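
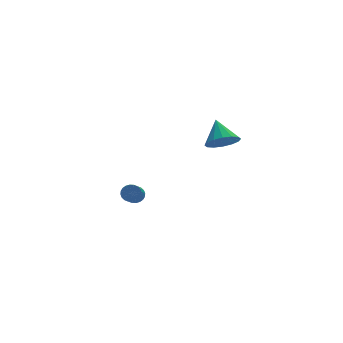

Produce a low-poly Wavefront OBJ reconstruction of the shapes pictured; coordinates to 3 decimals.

v 2.165 -3.543 2.823
v 2.742 -3.982 3.266
v 2.275 -2.497 3.717
v 2.975 -3.754 2.97
v 2.991 -3.469 2.635
v 2.785 -3.204 2.351
v 2.413 -3.03 2.192
v 1.975 -2.993 2.203
v 1.588 -3.103 2.38
v 1.355 -3.331 2.676
v 1.339 -3.616 3.011
v 1.545 -3.881 3.295
v 1.916 -4.056 3.453
v 2.354 -4.093 3.443
v 0.199 2.461 -3.789
v 0.436 2.67 -3.376
v -0.101 1.789 -2.619
v -0.339 1.579 -3.031
v 0.262 2.774 -3.379
v -0.276 1.893 -2.622
v 0.078 2.831 -3.444
v -0.459 1.949 -2.687
v -0.088 2.83 -3.561
v -0.625 1.949 -2.804
v -0.209 2.774 -3.713
v -0.747 1.893 -2.956
v -0.269 2.67 -3.877
v -0.806 1.789 -3.12
v -0.258 2.534 -4.027
v -0.795 1.653 -3.27
v -0.177 2.387 -4.141
v -0.714 1.506 -3.384
v -0.039 2.251 -4.201
v -0.576 1.37 -3.444
v 0.136 2.147 -4.198
v -0.402 1.266 -3.441
v 0.319 2.091 -4.133
v -0.218 1.209 -3.376
v 0.485 2.091 -4.016
v -0.052 1.21 -3.259
v 0.607 2.147 -3.864
v 0.069 1.266 -3.107
v 0.666 2.251 -3.7
v 0.129 1.37 -2.943
v 0.655 2.387 -3.55
v 0.118 1.506 -2.793
v 0.574 2.534 -3.436
v 0.037 1.653 -2.679
f 2 1 4
f 2 4 3
f 4 1 5
f 4 5 3
f 5 1 6
f 5 6 3
f 6 1 7
f 6 7 3
f 7 1 8
f 7 8 3
f 8 1 9
f 8 9 3
f 9 1 10
f 9 10 3
f 10 1 11
f 10 11 3
f 11 1 12
f 11 12 3
f 12 1 13
f 12 13 3
f 13 1 14
f 13 14 3
f 14 1 2
f 14 2 3
f 16 15 19
f 16 19 17
f 17 19 20
f 17 20 18
f 19 15 21
f 19 21 20
f 20 21 22
f 20 22 18
f 21 15 23
f 21 23 22
f 22 23 24
f 22 24 18
f 23 15 25
f 23 25 24
f 24 25 26
f 24 26 18
f 25 15 27
f 25 27 26
f 26 27 28
f 26 28 18
f 27 15 29
f 27 29 28
f 28 29 30
f 28 30 18
f 29 15 31
f 29 31 30
f 30 31 32
f 30 32 18
f 31 15 33
f 31 33 32
f 32 33 34
f 32 34 18
f 33 15 35
f 33 35 34
f 34 35 36
f 34 36 18
f 35 15 37
f 35 37 36
f 36 37 38
f 36 38 18
f 37 15 39
f 37 39 38
f 38 39 40
f 38 40 18
f 39 15 41
f 39 41 40
f 40 41 42
f 40 42 18
f 41 15 43
f 41 43 42
f 42 43 44
f 42 44 18
f 43 15 45
f 43 45 44
f 44 45 46
f 44 46 18
f 45 15 47
f 45 47 46
f 46 47 48
f 46 48 18
f 47 15 16
f 47 16 48
f 48 16 17
f 48 17 18



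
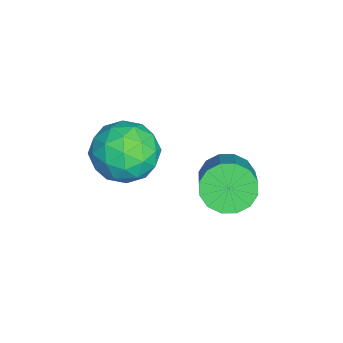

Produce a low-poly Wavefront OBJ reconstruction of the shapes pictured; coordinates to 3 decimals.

v 3.13 -0.859 -0.373
v 3.593 -1.328 0.391
v 1.727 -1.592 0.029
v 2.19 -2.061 0.793
v 2.042 -1.063 0.828
v 2.909 -0.61 0.58
v 2.411 -2.31 -0.16
v 3.278 -1.857 -0.408
v 3.149 -2.225 0.523
v 2.921 -1.454 1.134
v 2.399 -1.466 -0.714
v 2.171 -0.695 -0.103
v 3.485 -1.029 -0.026
v 1.835 -1.891 0.446
v 1.748 -1.304 0.467
v 2.021 -1.58 0.916
v 3.083 -0.607 0.085
v 3.355 -0.883 0.534
v 2.443 -0.727 0.791
v 1.965 -2.037 -0.114
v 2.237 -2.313 0.335
v 3.299 -1.34 -0.496
v 3.572 -1.616 -0.047
v 2.877 -2.193 -0.371
v 3.496 -1.832 0.501
v 2.671 -2.263 0.737
v 2.801 -2.409 0.176
v 3.31 -2.143 0.031
v 3.362 -1.379 0.86
v 2.537 -1.81 1.096
v 2.45 -1.223 1.116
v 2.96 -0.957 0.97
v 3.101 -1.906 0.937
v 2.783 -1.11 -0.676
v 1.958 -1.541 -0.44
v 2.36 -1.963 -0.55
v 2.87 -1.697 -0.696
v 2.649 -0.657 -0.317
v 1.824 -1.088 -0.081
v 2.01 -0.777 0.389
v 2.519 -0.511 0.244
v 2.219 -1.014 -0.517
v 0.968 1.112 -2.444
v 1.453 0.966 -3.063
v 3.017 1.122 -1.875
v 2.532 1.268 -1.256
v 1.408 1.377 -3.058
v 2.971 1.533 -1.869
v 1.245 1.718 -2.887
v 2.808 1.874 -1.699
v 1.007 1.896 -2.599
v 2.571 2.052 -1.41
v 0.76 1.864 -2.268
v 2.323 2.02 -1.08
v 0.568 1.631 -1.985
v 2.131 1.787 -0.797
v 0.483 1.258 -1.825
v 2.047 1.414 -0.637
v 0.529 0.847 -1.831
v 2.092 1.003 -0.642
v 0.692 0.506 -2.001
v 2.255 0.662 -0.813
v 0.929 0.328 -2.29
v 2.493 0.484 -1.101
v 1.177 0.36 -2.62
v 2.74 0.516 -1.432
v 1.369 0.593 -2.903
v 2.932 0.749 -1.715
f 1 38 17
f 38 12 41
f 17 41 6
f 38 41 17
f 1 17 13
f 17 6 18
f 13 18 2
f 17 18 13
f 1 13 22
f 13 2 23
f 22 23 8
f 13 23 22
f 1 22 34
f 22 8 37
f 34 37 11
f 22 37 34
f 1 34 38
f 34 11 42
f 38 42 12
f 34 42 38
f 2 18 29
f 18 6 32
f 29 32 10
f 18 32 29
f 6 41 19
f 41 12 40
f 19 40 5
f 41 40 19
f 12 42 39
f 42 11 35
f 39 35 3
f 42 35 39
f 11 37 36
f 37 8 24
f 36 24 7
f 37 24 36
f 8 23 28
f 23 2 25
f 28 25 9
f 23 25 28
f 4 30 16
f 30 10 31
f 16 31 5
f 30 31 16
f 4 16 14
f 16 5 15
f 14 15 3
f 16 15 14
f 4 14 21
f 14 3 20
f 21 20 7
f 14 20 21
f 4 21 26
f 21 7 27
f 26 27 9
f 21 27 26
f 4 26 30
f 26 9 33
f 30 33 10
f 26 33 30
f 5 31 19
f 31 10 32
f 19 32 6
f 31 32 19
f 3 15 39
f 15 5 40
f 39 40 12
f 15 40 39
f 7 20 36
f 20 3 35
f 36 35 11
f 20 35 36
f 9 27 28
f 27 7 24
f 28 24 8
f 27 24 28
f 10 33 29
f 33 9 25
f 29 25 2
f 33 25 29
f 44 43 47
f 44 47 45
f 45 47 48
f 45 48 46
f 47 43 49
f 47 49 48
f 48 49 50
f 48 50 46
f 49 43 51
f 49 51 50
f 50 51 52
f 50 52 46
f 51 43 53
f 51 53 52
f 52 53 54
f 52 54 46
f 53 43 55
f 53 55 54
f 54 55 56
f 54 56 46
f 55 43 57
f 55 57 56
f 56 57 58
f 56 58 46
f 57 43 59
f 57 59 58
f 58 59 60
f 58 60 46
f 59 43 61
f 59 61 60
f 60 61 62
f 60 62 46
f 61 43 63
f 61 63 62
f 62 63 64
f 62 64 46
f 63 43 65
f 63 65 64
f 64 65 66
f 64 66 46
f 65 43 67
f 65 67 66
f 66 67 68
f 66 68 46
f 67 43 44
f 67 44 68
f 68 44 45
f 68 45 46



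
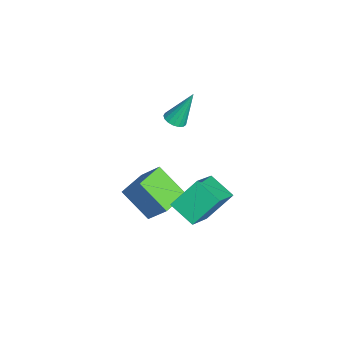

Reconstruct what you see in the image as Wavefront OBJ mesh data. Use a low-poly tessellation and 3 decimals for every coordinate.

v 0.819 -1.926 -2.584
v 0.005 -3.049 -1.406
v -0.351 -1.053 -2.56
v -1.166 -2.177 -1.383
v 1.426 -1.143 -1.417
v 0.611 -2.267 -0.24
v 0.255 -0.271 -1.394
v -0.559 -1.394 -0.216
v 2.09 -1.011 -0.289
v 1.714 0.133 0.953
v 0.671 -0.336 -1.34
v 0.295 0.808 -0.098
v 2.945 -0.108 -0.862
v 2.569 1.036 0.38
v 1.526 0.567 -1.913
v 1.15 1.711 -0.671
v -3.769 -0.612 0.128
v -3.215 -0.712 0.216
v -3.891 0.212 1.812
v -3.219 -0.467 0.096
v -3.349 -0.255 -0.017
v -3.576 -0.126 -0.097
v -3.846 -0.107 -0.125
v -4.099 -0.205 -0.096
v -4.277 -0.396 -0.015
v -4.338 -0.636 0.098
v -4.269 -0.871 0.218
v -4.085 -1.047 0.317
v -3.829 -1.123 0.373
v -3.559 -1.082 0.373
v -3.338 -0.934 0.316
f 2 4 1
f 5 2 1
f 1 4 3
f 3 5 1
f 2 8 4
f 6 2 5
f 6 8 2
f 4 8 3
f 7 5 3
f 3 8 7
f 7 6 5
f 8 6 7
f 10 12 9
f 13 10 9
f 9 12 11
f 11 13 9
f 10 16 12
f 14 10 13
f 14 16 10
f 12 16 11
f 15 13 11
f 11 16 15
f 15 14 13
f 16 14 15
f 18 17 20
f 18 20 19
f 20 17 21
f 20 21 19
f 21 17 22
f 21 22 19
f 22 17 23
f 22 23 19
f 23 17 24
f 23 24 19
f 24 17 25
f 24 25 19
f 25 17 26
f 25 26 19
f 26 17 27
f 26 27 19
f 27 17 28
f 27 28 19
f 28 17 29
f 28 29 19
f 29 17 30
f 29 30 19
f 30 17 31
f 30 31 19
f 31 17 18
f 31 18 19



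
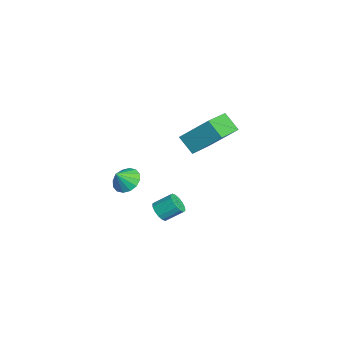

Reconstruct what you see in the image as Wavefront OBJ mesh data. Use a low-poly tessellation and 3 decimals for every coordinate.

v -0.764 1.649 -3.93
v -0.28 1.853 -4.295
v -0.172 2.776 -3.635
v -0.656 2.571 -3.27
v -0.552 1.983 -4.433
v -0.444 2.906 -3.772
v -0.88 2.024 -4.435
v -0.773 2.947 -3.775
v -1.178 1.963 -4.303
v -1.07 2.886 -3.642
v -1.365 1.819 -4.07
v -1.257 2.742 -3.41
v -1.39 1.629 -3.8
v -1.283 2.552 -3.14
v -1.248 1.444 -3.565
v -1.14 2.367 -2.905
v -0.976 1.314 -3.428
v -0.868 2.237 -2.767
v -0.647 1.273 -3.425
v -0.54 2.196 -2.765
v -0.35 1.334 -3.558
v -0.242 2.257 -2.897
v -0.163 1.478 -3.79
v -0.055 2.401 -3.13
v -0.137 1.668 -4.06
v -0.03 2.591 -3.4
v -0.262 4.078 1.187
v -0.979 3.546 1.973
v 0.285 5.411 2.59
v -0.433 4.878 3.375
v 1.133 2.962 1.705
v 0.415 2.429 2.49
v 1.679 4.294 3.107
v 0.962 3.762 3.893
v -1.586 0.09 -1.906
v -1.137 0.716 -1.624
v -1.274 -0.49 -1.114
v -1.517 0.762 -1.44
v -1.915 0.628 -1.382
v -2.225 0.35 -1.463
v -2.364 0.003 -1.664
v -2.295 -0.321 -1.929
v -2.035 -0.535 -2.188
v -1.655 -0.581 -2.371
v -1.256 -0.448 -2.43
v -0.946 -0.17 -2.348
v -0.807 0.178 -2.148
v -0.877 0.502 -1.883
f 2 1 5
f 2 5 3
f 3 5 6
f 3 6 4
f 5 1 7
f 5 7 6
f 6 7 8
f 6 8 4
f 7 1 9
f 7 9 8
f 8 9 10
f 8 10 4
f 9 1 11
f 9 11 10
f 10 11 12
f 10 12 4
f 11 1 13
f 11 13 12
f 12 13 14
f 12 14 4
f 13 1 15
f 13 15 14
f 14 15 16
f 14 16 4
f 15 1 17
f 15 17 16
f 16 17 18
f 16 18 4
f 17 1 19
f 17 19 18
f 18 19 20
f 18 20 4
f 19 1 21
f 19 21 20
f 20 21 22
f 20 22 4
f 21 1 23
f 21 23 22
f 22 23 24
f 22 24 4
f 23 1 25
f 23 25 24
f 24 25 26
f 24 26 4
f 25 1 2
f 25 2 26
f 26 2 3
f 26 3 4
f 28 30 27
f 31 28 27
f 27 30 29
f 29 31 27
f 28 34 30
f 32 28 31
f 32 34 28
f 30 34 29
f 33 31 29
f 29 34 33
f 33 32 31
f 34 32 33
f 36 35 38
f 36 38 37
f 38 35 39
f 38 39 37
f 39 35 40
f 39 40 37
f 40 35 41
f 40 41 37
f 41 35 42
f 41 42 37
f 42 35 43
f 42 43 37
f 43 35 44
f 43 44 37
f 44 35 45
f 44 45 37
f 45 35 46
f 45 46 37
f 46 35 47
f 46 47 37
f 47 35 48
f 47 48 37
f 48 35 36
f 48 36 37



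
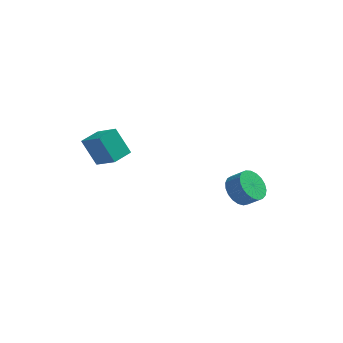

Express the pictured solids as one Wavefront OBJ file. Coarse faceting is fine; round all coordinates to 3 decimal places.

v 1.972 3.007 -2.772
v 2.635 3.092 -3.543
v 3.43 2.919 -2.879
v 2.768 2.833 -2.108
v 2.607 3.493 -3.405
v 3.402 3.32 -2.742
v 2.47 3.809 -3.158
v 3.265 3.636 -2.495
v 2.246 3.986 -2.844
v 3.041 3.813 -2.181
v 1.976 3.994 -2.518
v 2.771 3.821 -1.854
v 1.704 3.832 -2.235
v 2.499 3.659 -1.572
v 1.48 3.526 -2.046
v 2.275 3.353 -1.382
v 1.34 3.131 -1.981
v 2.135 2.958 -1.318
v 1.31 2.714 -2.054
v 2.105 2.541 -1.39
v 1.394 2.348 -2.25
v 2.189 2.175 -1.587
v 1.578 2.096 -2.537
v 2.373 1.922 -1.874
v 1.831 2.001 -2.865
v 2.626 1.828 -2.201
v 2.108 2.08 -3.176
v 2.903 1.907 -2.512
v 2.361 2.319 -3.417
v 3.157 2.146 -2.754
v 2.548 2.677 -3.547
v 3.343 2.504 -2.883
v -5.153 -2.027 3.224
v -4.035 -2.738 4.009
v -4.579 -0.982 3.354
v -3.461 -1.693 4.138
v -4.319 -2.307 1.782
v -3.201 -3.018 2.566
v -3.745 -1.262 1.911
v -2.627 -1.973 2.696
f 2 1 5
f 2 5 3
f 3 5 6
f 3 6 4
f 5 1 7
f 5 7 6
f 6 7 8
f 6 8 4
f 7 1 9
f 7 9 8
f 8 9 10
f 8 10 4
f 9 1 11
f 9 11 10
f 10 11 12
f 10 12 4
f 11 1 13
f 11 13 12
f 12 13 14
f 12 14 4
f 13 1 15
f 13 15 14
f 14 15 16
f 14 16 4
f 15 1 17
f 15 17 16
f 16 17 18
f 16 18 4
f 17 1 19
f 17 19 18
f 18 19 20
f 18 20 4
f 19 1 21
f 19 21 20
f 20 21 22
f 20 22 4
f 21 1 23
f 21 23 22
f 22 23 24
f 22 24 4
f 23 1 25
f 23 25 24
f 24 25 26
f 24 26 4
f 25 1 27
f 25 27 26
f 26 27 28
f 26 28 4
f 27 1 29
f 27 29 28
f 28 29 30
f 28 30 4
f 29 1 31
f 29 31 30
f 30 31 32
f 30 32 4
f 31 1 2
f 31 2 32
f 32 2 3
f 32 3 4
f 34 36 33
f 37 34 33
f 33 36 35
f 35 37 33
f 34 40 36
f 38 34 37
f 38 40 34
f 36 40 35
f 39 37 35
f 35 40 39
f 39 38 37
f 40 38 39



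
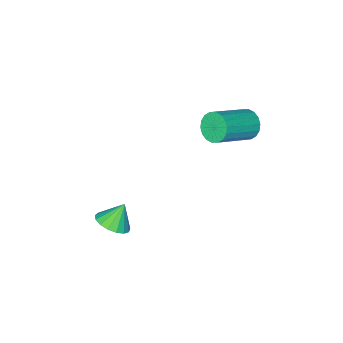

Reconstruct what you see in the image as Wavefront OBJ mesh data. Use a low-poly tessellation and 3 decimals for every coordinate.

v -4.607 -1.942 3.55
v -4.333 -2.296 2.998
v -2.64 -2.391 3.899
v -2.913 -2.038 4.45
v -4.276 -1.994 2.923
v -2.583 -2.089 3.824
v -4.285 -1.682 2.973
v -2.592 -1.777 3.873
v -4.357 -1.422 3.136
v -2.664 -1.517 4.037
v -4.479 -1.264 3.382
v -2.786 -1.36 4.282
v -4.626 -1.241 3.661
v -2.933 -1.337 4.561
v -4.769 -1.357 3.918
v -3.076 -1.453 4.818
v -4.88 -1.589 4.101
v -3.187 -1.684 5.002
v -4.937 -1.891 4.176
v -3.244 -1.986 5.077
v -4.928 -2.203 4.127
v -3.235 -2.298 5.027
v -4.856 -2.463 3.963
v -3.163 -2.558 4.864
v -4.734 -2.62 3.718
v -3.041 -2.716 4.618
v -4.587 -2.643 3.439
v -2.894 -2.739 4.339
v -4.444 -2.527 3.182
v -2.751 -2.623 4.082
v 1.019 -3.575 -0.495
v 1.605 -3.895 -0.092
v 0.421 -3.525 0.415
v 1.671 -3.528 -0.069
v 1.587 -3.172 -0.144
v 1.373 -2.908 -0.299
v 1.078 -2.797 -0.499
v 0.769 -2.865 -0.698
v 0.518 -3.095 -0.851
v 0.381 -3.435 -0.922
v 0.391 -3.807 -0.895
v 0.544 -4.126 -0.777
v 0.806 -4.319 -0.594
v 1.117 -4.341 -0.388
v 1.406 -4.188 -0.207
f 2 1 5
f 2 5 3
f 3 5 6
f 3 6 4
f 5 1 7
f 5 7 6
f 6 7 8
f 6 8 4
f 7 1 9
f 7 9 8
f 8 9 10
f 8 10 4
f 9 1 11
f 9 11 10
f 10 11 12
f 10 12 4
f 11 1 13
f 11 13 12
f 12 13 14
f 12 14 4
f 13 1 15
f 13 15 14
f 14 15 16
f 14 16 4
f 15 1 17
f 15 17 16
f 16 17 18
f 16 18 4
f 17 1 19
f 17 19 18
f 18 19 20
f 18 20 4
f 19 1 21
f 19 21 20
f 20 21 22
f 20 22 4
f 21 1 23
f 21 23 22
f 22 23 24
f 22 24 4
f 23 1 25
f 23 25 24
f 24 25 26
f 24 26 4
f 25 1 27
f 25 27 26
f 26 27 28
f 26 28 4
f 27 1 29
f 27 29 28
f 28 29 30
f 28 30 4
f 29 1 2
f 29 2 30
f 30 2 3
f 30 3 4
f 32 31 34
f 32 34 33
f 34 31 35
f 34 35 33
f 35 31 36
f 35 36 33
f 36 31 37
f 36 37 33
f 37 31 38
f 37 38 33
f 38 31 39
f 38 39 33
f 39 31 40
f 39 40 33
f 40 31 41
f 40 41 33
f 41 31 42
f 41 42 33
f 42 31 43
f 42 43 33
f 43 31 44
f 43 44 33
f 44 31 45
f 44 45 33
f 45 31 32
f 45 32 33



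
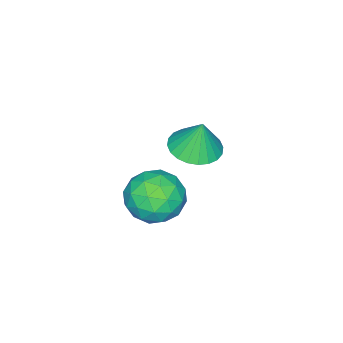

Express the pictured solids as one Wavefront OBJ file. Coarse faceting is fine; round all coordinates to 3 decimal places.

v 0.013 -3.209 -0.373
v 1.061 -3.278 -0.353
v 0.007 -2.891 1.093
v 1.009 -2.881 -0.439
v 0.805 -2.534 -0.516
v 0.481 -2.29 -0.57
v 0.085 -2.185 -0.595
v -0.321 -2.237 -0.586
v -0.676 -2.436 -0.544
v -0.927 -2.753 -0.476
v -1.034 -3.14 -0.393
v -0.982 -3.537 -0.306
v -0.778 -3.884 -0.23
v -0.454 -4.128 -0.176
v -0.058 -4.233 -0.151
v 0.348 -4.181 -0.16
v 0.703 -3.982 -0.202
v 0.954 -3.665 -0.27
v 3.48 -1.534 -0.613
v 4.559 -2.023 -0.692
v 3.141 -2.537 0.992
v 4.22 -3.026 0.913
v 4.109 -1.872 1.171
v 4.319 -1.252 0.18
v 3.381 -3.308 0.12
v 3.591 -2.688 -0.871
v 4.499 -3.12 -0.238
v 4.948 -2.233 0.411
v 2.752 -2.327 -0.111
v 3.201 -1.44 0.538
v 4.049 -1.69 -0.793
v 3.651 -2.87 1.093
v 3.586 -2.191 1.245
v 4.22 -2.479 1.199
v 3.908 -1.237 -0.281
v 4.542 -1.525 -0.327
v 4.278 -1.436 0.768
v 3.158 -3.035 0.627
v 3.792 -3.323 0.581
v 3.48 -2.081 -0.899
v 4.114 -2.369 -0.945
v 3.422 -3.124 -0.468
v 4.648 -2.623 -0.573
v 4.449 -3.213 0.37
v 3.956 -3.378 -0.096
v 4.079 -3.014 -0.679
v 4.912 -2.101 -0.191
v 4.713 -2.691 0.752
v 4.648 -2.012 0.904
v 4.771 -1.648 0.321
v 4.877 -2.746 0.075
v 2.987 -1.869 -0.452
v 2.788 -2.459 0.491
v 2.929 -2.912 -0.021
v 3.052 -2.548 -0.604
v 3.251 -1.347 -0.07
v 3.052 -1.937 0.873
v 3.621 -1.546 0.979
v 3.744 -1.182 0.396
v 2.823 -1.814 0.225
f 2 1 4
f 2 4 3
f 4 1 5
f 4 5 3
f 5 1 6
f 5 6 3
f 6 1 7
f 6 7 3
f 7 1 8
f 7 8 3
f 8 1 9
f 8 9 3
f 9 1 10
f 9 10 3
f 10 1 11
f 10 11 3
f 11 1 12
f 11 12 3
f 12 1 13
f 12 13 3
f 13 1 14
f 13 14 3
f 14 1 15
f 14 15 3
f 15 1 16
f 15 16 3
f 16 1 17
f 16 17 3
f 17 1 18
f 17 18 3
f 18 1 2
f 18 2 3
f 19 56 35
f 56 30 59
f 35 59 24
f 56 59 35
f 19 35 31
f 35 24 36
f 31 36 20
f 35 36 31
f 19 31 40
f 31 20 41
f 40 41 26
f 31 41 40
f 19 40 52
f 40 26 55
f 52 55 29
f 40 55 52
f 19 52 56
f 52 29 60
f 56 60 30
f 52 60 56
f 20 36 47
f 36 24 50
f 47 50 28
f 36 50 47
f 24 59 37
f 59 30 58
f 37 58 23
f 59 58 37
f 30 60 57
f 60 29 53
f 57 53 21
f 60 53 57
f 29 55 54
f 55 26 42
f 54 42 25
f 55 42 54
f 26 41 46
f 41 20 43
f 46 43 27
f 41 43 46
f 22 48 34
f 48 28 49
f 34 49 23
f 48 49 34
f 22 34 32
f 34 23 33
f 32 33 21
f 34 33 32
f 22 32 39
f 32 21 38
f 39 38 25
f 32 38 39
f 22 39 44
f 39 25 45
f 44 45 27
f 39 45 44
f 22 44 48
f 44 27 51
f 48 51 28
f 44 51 48
f 23 49 37
f 49 28 50
f 37 50 24
f 49 50 37
f 21 33 57
f 33 23 58
f 57 58 30
f 33 58 57
f 25 38 54
f 38 21 53
f 54 53 29
f 38 53 54
f 27 45 46
f 45 25 42
f 46 42 26
f 45 42 46
f 28 51 47
f 51 27 43
f 47 43 20
f 51 43 47



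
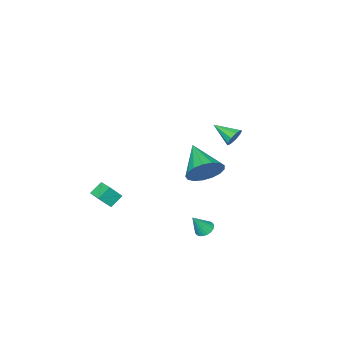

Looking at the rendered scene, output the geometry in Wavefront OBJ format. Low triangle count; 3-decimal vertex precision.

v -1.002 -4.002 -3.063
v -0.393 -4.288 -2.244
v -0.766 -3.063 -2.91
v -0.157 -3.349 -2.091
v -0.283 -4.091 -3.629
v 0.326 -4.377 -2.81
v -0.047 -3.152 -3.476
v 0.562 -3.438 -2.657
v -3.188 0.679 -0.362
v -2.701 0.975 0.556
v -3.932 -1.019 0.582
v -3.167 1.196 0.586
v -3.638 1.299 0.399
v -4.006 1.26 0.038
v -4.186 1.087 -0.415
v -4.137 0.821 -0.856
v -3.871 0.522 -1.183
v -3.449 0.259 -1.322
v -2.966 0.093 -1.241
v -2.534 0.06 -0.959
v -2.252 0.169 -0.54
v -2.184 0.395 -0.08
v -2.346 0.686 0.315
v -2.591 3.31 3.677
v -2.433 3.569 4.183
v -2.309 2.11 4.203
v -2.826 3.48 4.191
v -3.11 3.311 3.958
v -3.15 3.142 3.594
v -2.929 3.052 3.268
v -2.549 3.082 3.135
v -2.189 3.219 3.254
v -2.017 3.399 3.572
v -2.113 3.537 3.939
v -0.132 3.705 -1.749
v 0.228 3.417 -2.031
v 0.512 3.495 -0.711
v 0.314 3.624 -2.042
v 0.323 3.845 -2.003
v 0.253 4.042 -1.92
v 0.117 4.18 -1.808
v -0.063 4.236 -1.685
v -0.254 4.2 -1.574
v -0.425 4.079 -1.493
v -0.544 3.892 -1.456
v -0.593 3.674 -1.47
v -0.562 3.46 -1.532
v -0.456 3.289 -1.632
v -0.295 3.19 -1.752
v -0.105 3.179 -1.872
v 0.08 3.26 -1.97
f 2 4 1
f 5 2 1
f 1 4 3
f 3 5 1
f 2 8 4
f 6 2 5
f 6 8 2
f 4 8 3
f 7 5 3
f 3 8 7
f 7 6 5
f 8 6 7
f 10 9 12
f 10 12 11
f 12 9 13
f 12 13 11
f 13 9 14
f 13 14 11
f 14 9 15
f 14 15 11
f 15 9 16
f 15 16 11
f 16 9 17
f 16 17 11
f 17 9 18
f 17 18 11
f 18 9 19
f 18 19 11
f 19 9 20
f 19 20 11
f 20 9 21
f 20 21 11
f 21 9 22
f 21 22 11
f 22 9 23
f 22 23 11
f 23 9 10
f 23 10 11
f 25 24 27
f 25 27 26
f 27 24 28
f 27 28 26
f 28 24 29
f 28 29 26
f 29 24 30
f 29 30 26
f 30 24 31
f 30 31 26
f 31 24 32
f 31 32 26
f 32 24 33
f 32 33 26
f 33 24 34
f 33 34 26
f 34 24 25
f 34 25 26
f 36 35 38
f 36 38 37
f 38 35 39
f 38 39 37
f 39 35 40
f 39 40 37
f 40 35 41
f 40 41 37
f 41 35 42
f 41 42 37
f 42 35 43
f 42 43 37
f 43 35 44
f 43 44 37
f 44 35 45
f 44 45 37
f 45 35 46
f 45 46 37
f 46 35 47
f 46 47 37
f 47 35 48
f 47 48 37
f 48 35 49
f 48 49 37
f 49 35 50
f 49 50 37
f 50 35 51
f 50 51 37
f 51 35 36
f 51 36 37



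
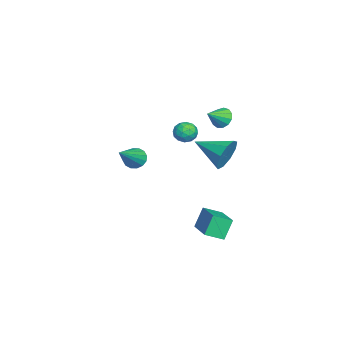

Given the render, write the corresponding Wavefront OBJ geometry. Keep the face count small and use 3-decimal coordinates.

v 2.668 2.698 -4.203
v 2.194 3.057 -3.103
v 2.422 3.633 -4.614
v 1.948 3.992 -3.515
v 4.512 3.428 -3.645
v 4.038 3.787 -2.546
v 4.266 4.363 -4.057
v 3.792 4.722 -2.957
v 1.701 4.169 0.474
v 2.222 4.232 1.325
v 1.099 2.491 0.966
v 1.593 4.485 1.417
v 1.014 4.59 1.067
v 0.757 4.498 0.44
v 0.941 4.252 -0.171
v 1.481 3.968 -0.481
v 2.123 3.778 -0.344
v 2.568 3.771 0.176
v 2.607 3.95 0.835
v 1.795 3.908 3.076
v 2.082 3.719 2.525
v 2.505 3.272 3.664
v 2.259 4.02 2.636
v 2.289 4.285 2.886
v 2.162 4.43 3.198
v 1.918 4.41 3.47
v 1.636 4.23 3.618
v 1.403 3.948 3.594
v 1.295 3.653 3.405
v 1.346 3.439 3.112
v 1.539 3.374 2.808
v 1.813 3.479 2.589
v -0.342 -0.755 -1.209
v 0.033 -0.291 -1.514
v 1.322 -1.285 0.029
v -0.113 -0.126 -1.246
v -0.321 -0.13 -0.968
v -0.534 -0.301 -0.755
v -0.696 -0.593 -0.663
v -0.763 -0.929 -0.717
v -0.717 -1.219 -0.903
v -0.57 -1.383 -1.171
v -0.363 -1.38 -1.449
v -0.149 -1.209 -1.662
v 0.012 -0.916 -1.754
v 0.079 -0.58 -1.7
v 2.597 2.515 1.771
v 2.954 2.13 2.175
v 1.706 2.25 2.305
v 2.063 1.865 2.709
v 2.129 2.524 2.735
v 2.679 2.688 2.405
v 1.981 1.692 2.075
v 2.531 1.856 1.745
v 2.573 1.622 2.364
v 2.665 2.136 2.771
v 1.995 2.244 1.709
v 2.087 2.758 2.116
v 2.853 2.346 1.926
v 1.807 2.034 2.554
v 1.845 2.421 2.569
v 2.055 2.196 2.807
v 2.692 2.673 2.061
v 2.902 2.448 2.299
v 2.417 2.679 2.628
v 1.758 1.932 2.181
v 1.968 1.707 2.419
v 2.605 2.184 1.673
v 2.815 1.959 1.911
v 2.243 1.701 1.852
v 2.84 1.821 2.274
v 2.316 1.665 2.589
v 2.268 1.564 2.216
v 2.591 1.66 2.022
v 2.893 2.123 2.514
v 2.37 1.968 2.828
v 2.408 2.355 2.843
v 2.732 2.451 2.649
v 2.67 1.825 2.625
v 2.29 2.412 1.652
v 1.767 2.257 1.966
v 1.928 1.929 1.831
v 2.252 2.025 1.637
v 2.344 2.715 1.891
v 1.82 2.559 2.206
v 2.069 2.72 2.458
v 2.392 2.816 2.264
v 1.99 2.555 1.855
f 2 4 1
f 5 2 1
f 1 4 3
f 3 5 1
f 2 8 4
f 6 2 5
f 6 8 2
f 4 8 3
f 7 5 3
f 3 8 7
f 7 6 5
f 8 6 7
f 10 9 12
f 10 12 11
f 12 9 13
f 12 13 11
f 13 9 14
f 13 14 11
f 14 9 15
f 14 15 11
f 15 9 16
f 15 16 11
f 16 9 17
f 16 17 11
f 17 9 18
f 17 18 11
f 18 9 19
f 18 19 11
f 19 9 10
f 19 10 11
f 21 20 23
f 21 23 22
f 23 20 24
f 23 24 22
f 24 20 25
f 24 25 22
f 25 20 26
f 25 26 22
f 26 20 27
f 26 27 22
f 27 20 28
f 27 28 22
f 28 20 29
f 28 29 22
f 29 20 30
f 29 30 22
f 30 20 31
f 30 31 22
f 31 20 32
f 31 32 22
f 32 20 21
f 32 21 22
f 34 33 36
f 34 36 35
f 36 33 37
f 36 37 35
f 37 33 38
f 37 38 35
f 38 33 39
f 38 39 35
f 39 33 40
f 39 40 35
f 40 33 41
f 40 41 35
f 41 33 42
f 41 42 35
f 42 33 43
f 42 43 35
f 43 33 44
f 43 44 35
f 44 33 45
f 44 45 35
f 45 33 46
f 45 46 35
f 46 33 34
f 46 34 35
f 47 84 63
f 84 58 87
f 63 87 52
f 84 87 63
f 47 63 59
f 63 52 64
f 59 64 48
f 63 64 59
f 47 59 68
f 59 48 69
f 68 69 54
f 59 69 68
f 47 68 80
f 68 54 83
f 80 83 57
f 68 83 80
f 47 80 84
f 80 57 88
f 84 88 58
f 80 88 84
f 48 64 75
f 64 52 78
f 75 78 56
f 64 78 75
f 52 87 65
f 87 58 86
f 65 86 51
f 87 86 65
f 58 88 85
f 88 57 81
f 85 81 49
f 88 81 85
f 57 83 82
f 83 54 70
f 82 70 53
f 83 70 82
f 54 69 74
f 69 48 71
f 74 71 55
f 69 71 74
f 50 76 62
f 76 56 77
f 62 77 51
f 76 77 62
f 50 62 60
f 62 51 61
f 60 61 49
f 62 61 60
f 50 60 67
f 60 49 66
f 67 66 53
f 60 66 67
f 50 67 72
f 67 53 73
f 72 73 55
f 67 73 72
f 50 72 76
f 72 55 79
f 76 79 56
f 72 79 76
f 51 77 65
f 77 56 78
f 65 78 52
f 77 78 65
f 49 61 85
f 61 51 86
f 85 86 58
f 61 86 85
f 53 66 82
f 66 49 81
f 82 81 57
f 66 81 82
f 55 73 74
f 73 53 70
f 74 70 54
f 73 70 74
f 56 79 75
f 79 55 71
f 75 71 48
f 79 71 75



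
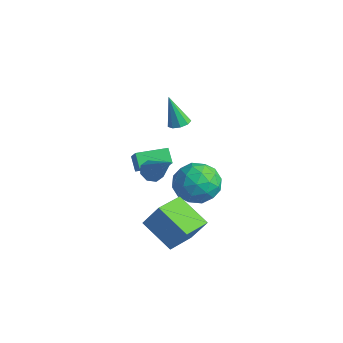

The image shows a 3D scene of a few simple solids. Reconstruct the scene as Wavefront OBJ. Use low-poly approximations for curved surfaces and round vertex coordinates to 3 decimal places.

v -2.361 2.484 0.08
v -1.782 2.593 0.273
v -2.899 2.216 1.84
v -2.002 2.956 0.262
v -2.389 3.098 0.165
v -2.764 2.953 0.029
v -2.95 2.589 -0.084
v -2.861 2.176 -0.12
v -2.538 1.907 -0.062
v -2.132 1.909 0.062
v -1.834 2.179 0.194
v -2.521 -0.112 -2.57
v -3.179 0.102 -1.919
v -2 1.516 -2.58
v -2.658 1.731 -1.93
v -1.822 -0.331 -1.79
v -2.48 -0.116 -1.14
v -1.301 1.298 -1.801
v -1.959 1.512 -1.15
v 1.884 -2.182 1.162
v 2.245 -1.793 0.805
v 3.336 -2.138 2.678
v 1.935 -1.548 1.094
v 1.595 -1.674 1.423
v 1.425 -2.099 1.599
v 1.523 -2.572 1.519
v 1.833 -2.817 1.229
v 2.173 -2.69 0.9
v 2.344 -2.266 0.724
v 4.189 -2.806 -2.721
v 2.504 -3.189 -1.733
v 3.672 -1.219 -2.987
v 1.987 -1.602 -2
v 4.873 -2.358 -1.38
v 3.188 -2.741 -0.393
v 4.356 -0.771 -1.647
v 2.671 -1.154 -0.659
v 1.914 1.194 -0.979
v 3.136 0.904 -0.855
v 1.404 -0.624 -0.205
v 2.626 -0.914 -0.081
v 2.112 -0.022 0.648
v 2.428 1.102 0.17
v 2.112 -0.822 -1.23
v 2.428 0.302 -1.708
v 3.258 -0.342 -1.011
v 3.258 0.153 0.15
v 1.282 0.127 -1.21
v 1.282 0.622 -0.049
v 2.57 1.209 -0.985
v 1.97 -0.929 -0.075
v 1.668 -0.405 0.354
v 2.387 -0.575 0.427
v 2.153 1.325 -0.382
v 2.872 1.155 -0.31
v 2.27 0.61 0.574
v 1.668 -0.875 -0.75
v 2.387 -1.045 -0.678
v 2.153 0.855 -1.487
v 2.872 0.685 -1.414
v 2.27 -0.33 -1.634
v 3.36 0.306 -1.004
v 3.06 -0.763 -0.549
v 2.758 -0.709 -1.224
v 2.944 -0.048 -1.505
v 3.36 0.597 -0.321
v 3.06 -0.472 0.134
v 2.758 0.052 0.563
v 2.944 0.713 0.281
v 3.432 -0.136 -0.413
v 1.48 0.752 -1.194
v 1.18 -0.317 -0.739
v 1.596 -0.433 -1.341
v 1.782 0.228 -1.623
v 1.48 1.043 -0.511
v 1.18 -0.026 -0.056
v 1.596 0.328 0.445
v 1.782 0.989 0.164
v 1.108 0.416 -0.647
f 2 1 4
f 2 4 3
f 4 1 5
f 4 5 3
f 5 1 6
f 5 6 3
f 6 1 7
f 6 7 3
f 7 1 8
f 7 8 3
f 8 1 9
f 8 9 3
f 9 1 10
f 9 10 3
f 10 1 11
f 10 11 3
f 11 1 2
f 11 2 3
f 13 15 12
f 16 13 12
f 12 15 14
f 14 16 12
f 13 19 15
f 17 13 16
f 17 19 13
f 15 19 14
f 18 16 14
f 14 19 18
f 18 17 16
f 19 17 18
f 21 20 23
f 21 23 22
f 23 20 24
f 23 24 22
f 24 20 25
f 24 25 22
f 25 20 26
f 25 26 22
f 26 20 27
f 26 27 22
f 27 20 28
f 27 28 22
f 28 20 29
f 28 29 22
f 29 20 21
f 29 21 22
f 31 33 30
f 34 31 30
f 30 33 32
f 32 34 30
f 31 37 33
f 35 31 34
f 35 37 31
f 33 37 32
f 36 34 32
f 32 37 36
f 36 35 34
f 37 35 36
f 38 75 54
f 75 49 78
f 54 78 43
f 75 78 54
f 38 54 50
f 54 43 55
f 50 55 39
f 54 55 50
f 38 50 59
f 50 39 60
f 59 60 45
f 50 60 59
f 38 59 71
f 59 45 74
f 71 74 48
f 59 74 71
f 38 71 75
f 71 48 79
f 75 79 49
f 71 79 75
f 39 55 66
f 55 43 69
f 66 69 47
f 55 69 66
f 43 78 56
f 78 49 77
f 56 77 42
f 78 77 56
f 49 79 76
f 79 48 72
f 76 72 40
f 79 72 76
f 48 74 73
f 74 45 61
f 73 61 44
f 74 61 73
f 45 60 65
f 60 39 62
f 65 62 46
f 60 62 65
f 41 67 53
f 67 47 68
f 53 68 42
f 67 68 53
f 41 53 51
f 53 42 52
f 51 52 40
f 53 52 51
f 41 51 58
f 51 40 57
f 58 57 44
f 51 57 58
f 41 58 63
f 58 44 64
f 63 64 46
f 58 64 63
f 41 63 67
f 63 46 70
f 67 70 47
f 63 70 67
f 42 68 56
f 68 47 69
f 56 69 43
f 68 69 56
f 40 52 76
f 52 42 77
f 76 77 49
f 52 77 76
f 44 57 73
f 57 40 72
f 73 72 48
f 57 72 73
f 46 64 65
f 64 44 61
f 65 61 45
f 64 61 65
f 47 70 66
f 70 46 62
f 66 62 39
f 70 62 66



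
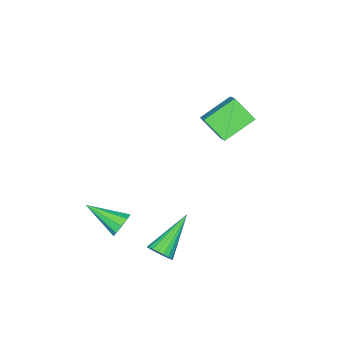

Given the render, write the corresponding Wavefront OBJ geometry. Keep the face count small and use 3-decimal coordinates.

v 3.522 0.616 -2.096
v 3.87 0.906 -1.734
v 3.958 -0.796 -1.384
v 3.508 0.873 -1.577
v 3.152 0.72 -1.663
v 2.969 0.518 -1.951
v 3.045 0.362 -2.308
v 3.345 0.324 -2.565
v 3.727 0.423 -2.603
v 4.014 0.612 -2.404
v 4.07 0.803 -2.061
v 3.473 2.402 -2.778
v 3.708 2.772 -2.43
v 1.827 2.378 -1.642
v 3.6 2.911 -2.583
v 3.471 2.962 -2.769
v 3.342 2.916 -2.957
v 3.235 2.781 -3.115
v 3.17 2.58 -3.213
v 3.157 2.349 -3.237
v 3.199 2.127 -3.181
v 3.288 1.952 -3.055
v 3.409 1.855 -2.882
v 3.542 1.853 -2.69
v 3.662 1.946 -2.514
v 3.75 2.117 -2.383
v 3.79 2.338 -2.32
v 3.775 2.57 -2.337
v -2.183 1.289 2.154
v -1.433 2.074 2.922
v -2.295 2.199 1.333
v -1.544 2.983 2.102
v -0.936 0.797 1.438
v -0.185 1.581 2.207
v -1.047 1.706 0.618
v -0.297 2.491 1.386
f 2 1 4
f 2 4 3
f 4 1 5
f 4 5 3
f 5 1 6
f 5 6 3
f 6 1 7
f 6 7 3
f 7 1 8
f 7 8 3
f 8 1 9
f 8 9 3
f 9 1 10
f 9 10 3
f 10 1 11
f 10 11 3
f 11 1 2
f 11 2 3
f 13 12 15
f 13 15 14
f 15 12 16
f 15 16 14
f 16 12 17
f 16 17 14
f 17 12 18
f 17 18 14
f 18 12 19
f 18 19 14
f 19 12 20
f 19 20 14
f 20 12 21
f 20 21 14
f 21 12 22
f 21 22 14
f 22 12 23
f 22 23 14
f 23 12 24
f 23 24 14
f 24 12 25
f 24 25 14
f 25 12 26
f 25 26 14
f 26 12 27
f 26 27 14
f 27 12 28
f 27 28 14
f 28 12 13
f 28 13 14
f 30 32 29
f 33 30 29
f 29 32 31
f 31 33 29
f 30 36 32
f 34 30 33
f 34 36 30
f 32 36 31
f 35 33 31
f 31 36 35
f 35 34 33
f 36 34 35



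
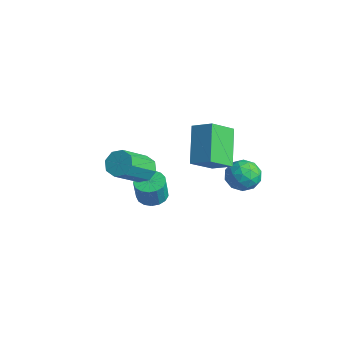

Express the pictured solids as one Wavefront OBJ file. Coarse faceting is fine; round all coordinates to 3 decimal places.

v 0.51 2.862 -0.525
v 1.015 2.481 -1.242
v -0.775 2.199 -1.078
v -0.27 1.818 -1.795
v -0.138 1.507 -0.9
v 0.656 1.917 -0.558
v -0.416 2.763 -1.762
v 0.378 3.173 -1.42
v 0.443 2.42 -2.007
v 0.615 1.644 -1.474
v -0.375 3.036 -0.846
v -0.203 2.26 -0.313
v 0.875 2.73 -0.835
v -0.635 1.95 -1.485
v -0.558 1.767 -0.959
v -0.261 1.543 -1.38
v 0.664 2.399 -0.433
v 0.961 2.175 -0.855
v 0.283 1.602 -0.653
v -0.721 2.505 -1.465
v -0.424 2.281 -1.887
v 0.501 3.137 -0.94
v 0.798 2.913 -1.361
v -0.043 3.078 -1.667
v 0.836 2.47 -1.706
v 0.081 2.08 -2.031
v -0.005 2.635 -2.012
v 0.462 2.876 -1.811
v 0.937 2.014 -1.393
v 0.182 1.624 -1.718
v 0.259 1.441 -1.192
v 0.726 1.682 -0.991
v 0.601 1.978 -1.842
v 0.058 3.056 -0.602
v -0.697 2.666 -0.927
v -0.486 2.998 -1.329
v -0.019 3.239 -1.128
v 0.159 2.6 -0.289
v -0.596 2.21 -0.614
v -0.222 1.804 -0.509
v 0.245 2.045 -0.308
v -0.361 2.702 -0.478
v -1.059 -2.614 0.754
v -0.372 -2.316 0.885
v 0.046 -3.887 2.276
v -0.641 -4.186 2.146
v -0.779 -2.106 1.245
v -0.361 -3.677 2.636
v -1.349 -2.193 1.317
v -0.931 -3.765 2.708
v -1.75 -2.528 1.06
v -1.332 -4.099 2.451
v -1.746 -2.913 0.624
v -1.328 -4.484 2.015
v -1.339 -3.123 0.264
v -0.921 -4.694 1.655
v -0.769 -3.035 0.192
v -0.351 -4.607 1.583
v -0.368 -2.701 0.449
v 0.05 -4.272 1.84
v -3.111 -0.748 -3.422
v -2.559 -0.17 -3.381
v -2.357 -0.455 -2.077
v -2.909 -1.032 -2.118
v -2.885 0.009 -3.292
v -2.684 -0.276 -1.988
v -3.263 0.014 -3.232
v -3.062 -0.27 -1.928
v -3.606 -0.155 -3.216
v -3.405 -0.439 -1.912
v -3.836 -0.46 -3.247
v -3.635 -0.744 -1.943
v -3.899 -0.831 -3.319
v -3.698 -1.115 -2.014
v -3.782 -1.182 -3.413
v -3.581 -1.467 -2.109
v -3.511 -1.435 -3.51
v -3.31 -1.719 -2.206
v -3.148 -1.53 -3.587
v -2.947 -1.814 -2.283
v -2.777 -1.446 -3.626
v -2.575 -1.73 -2.321
v -2.482 -1.202 -3.618
v -2.28 -1.486 -2.314
v -2.331 -0.854 -3.565
v -2.13 -1.138 -2.261
v -2.358 -0.481 -3.48
v -2.157 -0.766 -2.176
v 0.795 -1.211 1.743
v -0.523 -0.218 3.154
v 0.734 0.086 0.774
v -0.583 1.078 2.185
v 1.763 -0.738 2.315
v 0.446 0.254 3.726
v 1.703 0.558 1.346
v 0.385 1.551 2.757
f 1 38 17
f 38 12 41
f 17 41 6
f 38 41 17
f 1 17 13
f 17 6 18
f 13 18 2
f 17 18 13
f 1 13 22
f 13 2 23
f 22 23 8
f 13 23 22
f 1 22 34
f 22 8 37
f 34 37 11
f 22 37 34
f 1 34 38
f 34 11 42
f 38 42 12
f 34 42 38
f 2 18 29
f 18 6 32
f 29 32 10
f 18 32 29
f 6 41 19
f 41 12 40
f 19 40 5
f 41 40 19
f 12 42 39
f 42 11 35
f 39 35 3
f 42 35 39
f 11 37 36
f 37 8 24
f 36 24 7
f 37 24 36
f 8 23 28
f 23 2 25
f 28 25 9
f 23 25 28
f 4 30 16
f 30 10 31
f 16 31 5
f 30 31 16
f 4 16 14
f 16 5 15
f 14 15 3
f 16 15 14
f 4 14 21
f 14 3 20
f 21 20 7
f 14 20 21
f 4 21 26
f 21 7 27
f 26 27 9
f 21 27 26
f 4 26 30
f 26 9 33
f 30 33 10
f 26 33 30
f 5 31 19
f 31 10 32
f 19 32 6
f 31 32 19
f 3 15 39
f 15 5 40
f 39 40 12
f 15 40 39
f 7 20 36
f 20 3 35
f 36 35 11
f 20 35 36
f 9 27 28
f 27 7 24
f 28 24 8
f 27 24 28
f 10 33 29
f 33 9 25
f 29 25 2
f 33 25 29
f 44 43 47
f 44 47 45
f 45 47 48
f 45 48 46
f 47 43 49
f 47 49 48
f 48 49 50
f 48 50 46
f 49 43 51
f 49 51 50
f 50 51 52
f 50 52 46
f 51 43 53
f 51 53 52
f 52 53 54
f 52 54 46
f 53 43 55
f 53 55 54
f 54 55 56
f 54 56 46
f 55 43 57
f 55 57 56
f 56 57 58
f 56 58 46
f 57 43 59
f 57 59 58
f 58 59 60
f 58 60 46
f 59 43 44
f 59 44 60
f 60 44 45
f 60 45 46
f 62 61 65
f 62 65 63
f 63 65 66
f 63 66 64
f 65 61 67
f 65 67 66
f 66 67 68
f 66 68 64
f 67 61 69
f 67 69 68
f 68 69 70
f 68 70 64
f 69 61 71
f 69 71 70
f 70 71 72
f 70 72 64
f 71 61 73
f 71 73 72
f 72 73 74
f 72 74 64
f 73 61 75
f 73 75 74
f 74 75 76
f 74 76 64
f 75 61 77
f 75 77 76
f 76 77 78
f 76 78 64
f 77 61 79
f 77 79 78
f 78 79 80
f 78 80 64
f 79 61 81
f 79 81 80
f 80 81 82
f 80 82 64
f 81 61 83
f 81 83 82
f 82 83 84
f 82 84 64
f 83 61 85
f 83 85 84
f 84 85 86
f 84 86 64
f 85 61 87
f 85 87 86
f 86 87 88
f 86 88 64
f 87 61 62
f 87 62 88
f 88 62 63
f 88 63 64
f 90 92 89
f 93 90 89
f 89 92 91
f 91 93 89
f 90 96 92
f 94 90 93
f 94 96 90
f 92 96 91
f 95 93 91
f 91 96 95
f 95 94 93
f 96 94 95



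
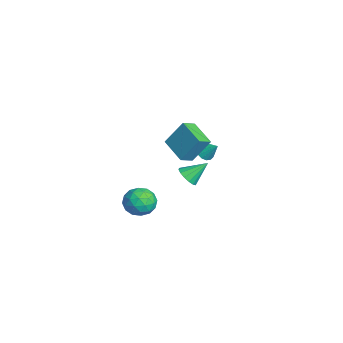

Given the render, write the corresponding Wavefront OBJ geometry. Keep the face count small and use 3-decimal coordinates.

v 2.098 -0.028 3.698
v 2.29 1.013 5.3
v 1.625 0.764 3.24
v 1.818 1.805 4.842
v 3.722 0.595 3.098
v 3.915 1.636 4.7
v 3.25 1.387 2.64
v 3.442 2.428 4.242
v -1.41 -0.06 -3.261
v -0.55 -0.126 -4
v -1.67 -1.874 -3.4
v -0.81 -1.94 -4.139
v -0.605 -1.698 -3.049
v -0.444 -0.577 -2.963
v -1.776 -1.423 -4.437
v -1.615 -0.302 -4.351
v -0.776 -0.969 -4.727
v -0.052 -1.138 -3.868
v -2.168 -0.862 -3.532
v -1.444 -1.031 -2.673
v -0.957 0.066 -3.618
v -1.263 -2.066 -3.782
v -1.142 -1.924 -3.141
v -0.636 -1.963 -3.575
v -0.895 -0.199 -3.009
v -0.39 -0.238 -3.443
v -0.422 -1.161 -2.884
v -1.83 -1.762 -3.957
v -1.325 -1.801 -4.391
v -1.584 -0.037 -3.825
v -1.078 -0.076 -4.259
v -1.798 -0.839 -4.516
v -0.585 -0.468 -4.48
v -0.737 -1.534 -4.561
v -1.305 -1.231 -4.737
v -1.211 -0.572 -4.686
v -0.159 -0.568 -3.975
v -0.312 -1.634 -4.057
v -0.191 -1.491 -3.416
v -0.097 -0.833 -3.365
v -0.292 -1.063 -4.402
v -1.908 -0.366 -3.343
v -2.061 -1.432 -3.425
v -2.123 -1.167 -4.035
v -2.029 -0.509 -3.984
v -1.483 -0.466 -2.839
v -1.635 -1.532 -2.92
v -1.009 -1.428 -2.714
v -0.915 -0.769 -2.663
v -1.928 -0.937 -2.998
v -2.385 3.333 -0.49
v -1.918 2.79 -0.413
v -1.755 3.987 0.31
v -1.78 2.997 -0.691
v -1.804 3.294 -0.915
v -1.984 3.602 -1.025
v -2.271 3.837 -0.992
v -2.588 3.938 -0.824
v -2.851 3.876 -0.567
v -2.989 3.669 -0.289
v -2.965 3.372 -0.066
v -2.785 3.064 0.044
v -2.498 2.829 0.011
v -2.181 2.728 -0.156
v -1.786 2.105 -2.258
v -1.495 1.608 -1.66
v -1.794 3.395 -1.182
v -1.145 1.769 -1.851
v -0.967 2.021 -2.151
v -1.009 2.294 -2.479
v -1.258 2.517 -2.748
v -1.649 2.63 -2.886
v -2.077 2.602 -2.856
v -2.427 2.441 -2.665
v -2.605 2.19 -2.366
v -2.563 1.916 -2.037
v -2.314 1.693 -1.768
v -1.923 1.58 -1.63
f 2 4 1
f 5 2 1
f 1 4 3
f 3 5 1
f 2 8 4
f 6 2 5
f 6 8 2
f 4 8 3
f 7 5 3
f 3 8 7
f 7 6 5
f 8 6 7
f 9 46 25
f 46 20 49
f 25 49 14
f 46 49 25
f 9 25 21
f 25 14 26
f 21 26 10
f 25 26 21
f 9 21 30
f 21 10 31
f 30 31 16
f 21 31 30
f 9 30 42
f 30 16 45
f 42 45 19
f 30 45 42
f 9 42 46
f 42 19 50
f 46 50 20
f 42 50 46
f 10 26 37
f 26 14 40
f 37 40 18
f 26 40 37
f 14 49 27
f 49 20 48
f 27 48 13
f 49 48 27
f 20 50 47
f 50 19 43
f 47 43 11
f 50 43 47
f 19 45 44
f 45 16 32
f 44 32 15
f 45 32 44
f 16 31 36
f 31 10 33
f 36 33 17
f 31 33 36
f 12 38 24
f 38 18 39
f 24 39 13
f 38 39 24
f 12 24 22
f 24 13 23
f 22 23 11
f 24 23 22
f 12 22 29
f 22 11 28
f 29 28 15
f 22 28 29
f 12 29 34
f 29 15 35
f 34 35 17
f 29 35 34
f 12 34 38
f 34 17 41
f 38 41 18
f 34 41 38
f 13 39 27
f 39 18 40
f 27 40 14
f 39 40 27
f 11 23 47
f 23 13 48
f 47 48 20
f 23 48 47
f 15 28 44
f 28 11 43
f 44 43 19
f 28 43 44
f 17 35 36
f 35 15 32
f 36 32 16
f 35 32 36
f 18 41 37
f 41 17 33
f 37 33 10
f 41 33 37
f 52 51 54
f 52 54 53
f 54 51 55
f 54 55 53
f 55 51 56
f 55 56 53
f 56 51 57
f 56 57 53
f 57 51 58
f 57 58 53
f 58 51 59
f 58 59 53
f 59 51 60
f 59 60 53
f 60 51 61
f 60 61 53
f 61 51 62
f 61 62 53
f 62 51 63
f 62 63 53
f 63 51 64
f 63 64 53
f 64 51 52
f 64 52 53
f 66 65 68
f 66 68 67
f 68 65 69
f 68 69 67
f 69 65 70
f 69 70 67
f 70 65 71
f 70 71 67
f 71 65 72
f 71 72 67
f 72 65 73
f 72 73 67
f 73 65 74
f 73 74 67
f 74 65 75
f 74 75 67
f 75 65 76
f 75 76 67
f 76 65 77
f 76 77 67
f 77 65 78
f 77 78 67
f 78 65 66
f 78 66 67



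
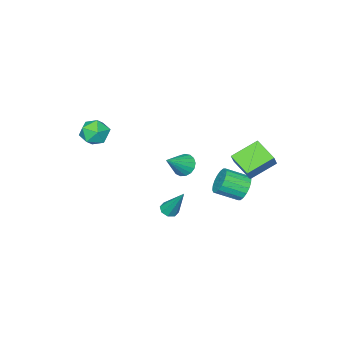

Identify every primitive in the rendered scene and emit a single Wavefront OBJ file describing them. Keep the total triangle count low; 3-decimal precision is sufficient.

v -4.009 2.972 -2.404
v -3.485 3.017 -3.122
v -2.488 2.052 -2.454
v -3.011 2.008 -1.736
v -3.35 3.313 -2.896
v -2.353 2.348 -2.228
v -3.345 3.541 -2.573
v -2.348 2.576 -1.905
v -3.472 3.657 -2.216
v -2.475 2.692 -1.548
v -3.705 3.638 -1.896
v -2.708 2.673 -1.228
v -3.998 3.486 -1.677
v -3.001 2.521 -1.009
v -4.294 3.233 -1.602
v -3.296 2.268 -0.934
v -4.532 2.928 -1.686
v -3.535 1.963 -1.018
v -4.667 2.632 -1.912
v -3.67 1.667 -1.244
v -4.672 2.404 -2.235
v -3.675 1.439 -1.567
v -4.545 2.288 -2.592
v -3.548 1.323 -1.924
v -4.312 2.307 -2.912
v -3.315 1.342 -2.244
v -4.019 2.459 -3.131
v -3.022 1.494 -2.463
v -3.724 2.712 -3.206
v -2.726 1.747 -2.538
v -4.153 -1.897 -2.966
v -3.674 -2.09 -3.59
v -2.747 -1.943 -1.874
v -3.666 -1.703 -3.584
v -3.77 -1.36 -3.436
v -3.962 -1.14 -3.18
v -4.197 -1.094 -2.875
v -4.422 -1.232 -2.591
v -4.585 -1.522 -2.393
v -4.65 -1.898 -2.326
v -4.6 -2.275 -2.406
v -4.448 -2.564 -2.613
v -4.228 -2.701 -2.902
v -3.991 -2.654 -3.205
v -3.791 -2.434 -3.453
v 2.012 3.11 -0.95
v 2.436 3.415 -1.12
v 1.968 4.17 0.85
v 2.065 3.582 -1.227
v 1.662 3.472 -1.172
v 1.464 3.149 -0.987
v 1.587 2.804 -0.78
v 1.959 2.637 -0.673
v 2.361 2.747 -0.728
v 2.559 3.07 -0.913
v -3.307 2.809 0.096
v -4.828 3.373 0.9
v -3.114 4.224 -0.532
v -4.635 4.788 0.271
v -2.705 3.132 1.009
v -4.226 3.696 1.812
v -2.512 4.547 0.38
v -4.033 5.111 1.184
v 1.495 -2.517 1.405
v 2.27 -3.087 1.582
v 0.55 -3.593 2.078
v 1.325 -4.163 2.255
v 1.217 -3.321 2.739
v 1.801 -2.655 2.324
v 1.019 -4.025 1.336
v 1.603 -3.359 0.921
v 1.976 -4.018 1.54
v 2.098 -3.583 2.407
v 0.722 -3.097 1.253
v 0.844 -2.662 2.12
f 2 1 5
f 2 5 3
f 3 5 6
f 3 6 4
f 5 1 7
f 5 7 6
f 6 7 8
f 6 8 4
f 7 1 9
f 7 9 8
f 8 9 10
f 8 10 4
f 9 1 11
f 9 11 10
f 10 11 12
f 10 12 4
f 11 1 13
f 11 13 12
f 12 13 14
f 12 14 4
f 13 1 15
f 13 15 14
f 14 15 16
f 14 16 4
f 15 1 17
f 15 17 16
f 16 17 18
f 16 18 4
f 17 1 19
f 17 19 18
f 18 19 20
f 18 20 4
f 19 1 21
f 19 21 20
f 20 21 22
f 20 22 4
f 21 1 23
f 21 23 22
f 22 23 24
f 22 24 4
f 23 1 25
f 23 25 24
f 24 25 26
f 24 26 4
f 25 1 27
f 25 27 26
f 26 27 28
f 26 28 4
f 27 1 29
f 27 29 28
f 28 29 30
f 28 30 4
f 29 1 2
f 29 2 30
f 30 2 3
f 30 3 4
f 32 31 34
f 32 34 33
f 34 31 35
f 34 35 33
f 35 31 36
f 35 36 33
f 36 31 37
f 36 37 33
f 37 31 38
f 37 38 33
f 38 31 39
f 38 39 33
f 39 31 40
f 39 40 33
f 40 31 41
f 40 41 33
f 41 31 42
f 41 42 33
f 42 31 43
f 42 43 33
f 43 31 44
f 43 44 33
f 44 31 45
f 44 45 33
f 45 31 32
f 45 32 33
f 47 46 49
f 47 49 48
f 49 46 50
f 49 50 48
f 50 46 51
f 50 51 48
f 51 46 52
f 51 52 48
f 52 46 53
f 52 53 48
f 53 46 54
f 53 54 48
f 54 46 55
f 54 55 48
f 55 46 47
f 55 47 48
f 57 59 56
f 60 57 56
f 56 59 58
f 58 60 56
f 57 63 59
f 61 57 60
f 61 63 57
f 59 63 58
f 62 60 58
f 58 63 62
f 62 61 60
f 63 61 62
f 64 75 69
f 64 69 65
f 64 65 71
f 64 71 74
f 64 74 75
f 65 69 73
f 69 75 68
f 75 74 66
f 74 71 70
f 71 65 72
f 67 73 68
f 67 68 66
f 67 66 70
f 67 70 72
f 67 72 73
f 68 73 69
f 66 68 75
f 70 66 74
f 72 70 71
f 73 72 65



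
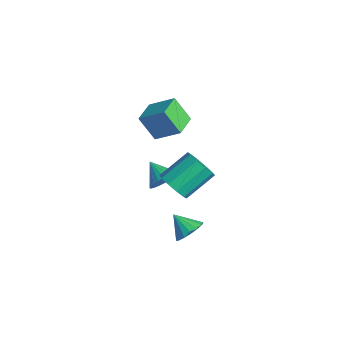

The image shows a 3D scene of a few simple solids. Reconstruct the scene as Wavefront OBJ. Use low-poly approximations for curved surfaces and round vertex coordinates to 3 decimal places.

v 4.231 -2.443 -1.015
v 4.744 -3.276 -1.066
v 3.329 -3.057 -0.045
v 4.952 -3.037 -0.72
v 4.996 -2.662 -0.443
v 4.864 -2.236 -0.296
v 4.587 -1.858 -0.314
v 4.228 -1.614 -0.492
v 3.87 -1.56 -0.791
v 3.595 -1.708 -1.14
v 3.466 -2.024 -1.461
v 3.511 -2.437 -1.68
v 3.722 -2.85 -1.746
v 4.049 -3.171 -1.645
v 4.418 -3.325 -1.4
v -4.568 -1.403 3.094
v -3.488 -0.229 4.127
v -3.872 -0.662 1.525
v -2.792 0.511 2.558
v -3.328 -2.551 3.102
v -2.248 -1.378 4.135
v -2.632 -1.811 1.533
v -1.552 -0.637 2.566
v -1.57 -1.648 -1.47
v -1.209 -1.153 -0.655
v -2.87 -2.052 -0.65
v -1.414 -0.864 -0.837
v -1.642 -0.695 -1.116
v -1.859 -0.671 -1.449
v -2.032 -0.795 -1.784
v -2.135 -1.05 -2.073
v -2.152 -1.396 -2.269
v -2.08 -1.78 -2.344
v -1.93 -2.144 -2.286
v -1.726 -2.433 -2.103
v -1.497 -2.602 -1.825
v -1.28 -2.626 -1.492
v -1.107 -2.501 -1.156
v -1.004 -2.247 -0.868
v -0.987 -1.901 -0.672
v -1.059 -1.517 -0.597
v 3.559 -3.166 2.646
v 4.596 -2.962 2.555
v 4.357 -1.19 3.803
v 3.321 -1.394 3.894
v 4.286 -2.659 2.064
v 4.047 -0.887 3.312
v 3.698 -2.549 1.796
v 3.46 -0.777 3.043
v 3.058 -2.674 1.852
v 2.819 -0.903 3.1
v 2.609 -2.988 2.212
v 2.37 -1.216 3.459
v 2.523 -3.37 2.737
v 2.284 -1.598 3.985
v 2.833 -3.673 3.228
v 2.594 -1.901 4.476
v 3.42 -3.783 3.497
v 3.182 -2.011 4.744
v 4.061 -3.657 3.44
v 3.822 -1.886 4.688
v 4.51 -3.344 3.081
v 4.271 -1.572 4.328
f 2 1 4
f 2 4 3
f 4 1 5
f 4 5 3
f 5 1 6
f 5 6 3
f 6 1 7
f 6 7 3
f 7 1 8
f 7 8 3
f 8 1 9
f 8 9 3
f 9 1 10
f 9 10 3
f 10 1 11
f 10 11 3
f 11 1 12
f 11 12 3
f 12 1 13
f 12 13 3
f 13 1 14
f 13 14 3
f 14 1 15
f 14 15 3
f 15 1 2
f 15 2 3
f 17 19 16
f 20 17 16
f 16 19 18
f 18 20 16
f 17 23 19
f 21 17 20
f 21 23 17
f 19 23 18
f 22 20 18
f 18 23 22
f 22 21 20
f 23 21 22
f 25 24 27
f 25 27 26
f 27 24 28
f 27 28 26
f 28 24 29
f 28 29 26
f 29 24 30
f 29 30 26
f 30 24 31
f 30 31 26
f 31 24 32
f 31 32 26
f 32 24 33
f 32 33 26
f 33 24 34
f 33 34 26
f 34 24 35
f 34 35 26
f 35 24 36
f 35 36 26
f 36 24 37
f 36 37 26
f 37 24 38
f 37 38 26
f 38 24 39
f 38 39 26
f 39 24 40
f 39 40 26
f 40 24 41
f 40 41 26
f 41 24 25
f 41 25 26
f 43 42 46
f 43 46 44
f 44 46 47
f 44 47 45
f 46 42 48
f 46 48 47
f 47 48 49
f 47 49 45
f 48 42 50
f 48 50 49
f 49 50 51
f 49 51 45
f 50 42 52
f 50 52 51
f 51 52 53
f 51 53 45
f 52 42 54
f 52 54 53
f 53 54 55
f 53 55 45
f 54 42 56
f 54 56 55
f 55 56 57
f 55 57 45
f 56 42 58
f 56 58 57
f 57 58 59
f 57 59 45
f 58 42 60
f 58 60 59
f 59 60 61
f 59 61 45
f 60 42 62
f 60 62 61
f 61 62 63
f 61 63 45
f 62 42 43
f 62 43 63
f 63 43 44
f 63 44 45



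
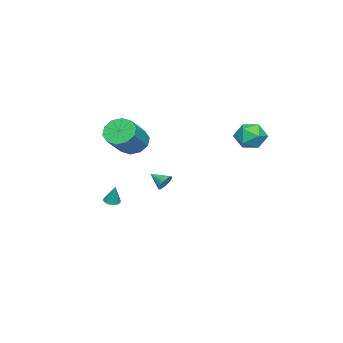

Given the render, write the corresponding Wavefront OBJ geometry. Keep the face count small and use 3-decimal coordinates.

v -1.697 -4.121 -3.528
v -1.386 -4.51 -3.484
v -1.463 -3.799 -2.332
v -1.238 -4.314 -3.566
v -1.213 -4.066 -3.638
v -1.318 -3.833 -3.68
v -1.524 -3.678 -3.681
v -1.777 -3.641 -3.641
v -2.009 -3.732 -3.571
v -2.157 -3.928 -3.489
v -2.182 -4.176 -3.418
v -2.077 -4.408 -3.376
v -1.87 -4.564 -3.374
v -1.617 -4.601 -3.414
v 0.917 0.196 -0.655
v 1.27 0.38 -0.247
v 0.803 -0.716 -0.145
v 1.073 0.448 -0.168
v 0.853 0.478 -0.163
v 0.642 0.465 -0.234
v 0.473 0.411 -0.368
v 0.372 0.324 -0.546
v 0.353 0.218 -0.74
v 0.421 0.108 -0.921
v 0.563 0.012 -1.062
v 0.76 -0.057 -1.141
v 0.98 -0.087 -1.146
v 1.191 -0.074 -1.076
v 1.36 -0.02 -0.941
v 1.461 0.067 -0.764
v 1.48 0.174 -0.569
v 1.412 0.283 -0.388
v -1.551 -2.741 1.269
v -1.073 -2.097 0.689
v 0.59 -2.195 1.951
v 0.111 -2.839 2.531
v -1.377 -1.779 1.114
v 0.286 -1.877 2.376
v -1.748 -1.828 1.599
v -0.085 -1.927 2.861
v -2.043 -2.226 1.957
v -0.38 -2.325 3.219
v -2.151 -2.821 2.053
v -0.488 -2.919 3.315
v -2.03 -3.385 1.849
v -0.367 -3.483 3.111
v -1.726 -3.703 1.424
v -0.063 -3.801 2.686
v -1.355 -3.653 0.939
v 0.308 -3.752 2.201
v -1.06 -3.255 0.581
v 0.603 -3.354 1.843
v -0.952 -2.661 0.485
v 0.711 -2.759 1.747
v -3.018 4.077 2.925
v -2.252 4.364 2.334
v -3.468 2.976 1.806
v -2.702 3.263 1.215
v -2.517 2.773 2.078
v -2.239 3.454 2.769
v -3.481 3.886 1.371
v -3.203 4.567 2.062
v -2.538 4.246 1.373
v -1.943 3.559 1.81
v -3.777 3.781 2.33
v -3.182 3.094 2.767
f 2 1 4
f 2 4 3
f 4 1 5
f 4 5 3
f 5 1 6
f 5 6 3
f 6 1 7
f 6 7 3
f 7 1 8
f 7 8 3
f 8 1 9
f 8 9 3
f 9 1 10
f 9 10 3
f 10 1 11
f 10 11 3
f 11 1 12
f 11 12 3
f 12 1 13
f 12 13 3
f 13 1 14
f 13 14 3
f 14 1 2
f 14 2 3
f 16 15 18
f 16 18 17
f 18 15 19
f 18 19 17
f 19 15 20
f 19 20 17
f 20 15 21
f 20 21 17
f 21 15 22
f 21 22 17
f 22 15 23
f 22 23 17
f 23 15 24
f 23 24 17
f 24 15 25
f 24 25 17
f 25 15 26
f 25 26 17
f 26 15 27
f 26 27 17
f 27 15 28
f 27 28 17
f 28 15 29
f 28 29 17
f 29 15 30
f 29 30 17
f 30 15 31
f 30 31 17
f 31 15 32
f 31 32 17
f 32 15 16
f 32 16 17
f 34 33 37
f 34 37 35
f 35 37 38
f 35 38 36
f 37 33 39
f 37 39 38
f 38 39 40
f 38 40 36
f 39 33 41
f 39 41 40
f 40 41 42
f 40 42 36
f 41 33 43
f 41 43 42
f 42 43 44
f 42 44 36
f 43 33 45
f 43 45 44
f 44 45 46
f 44 46 36
f 45 33 47
f 45 47 46
f 46 47 48
f 46 48 36
f 47 33 49
f 47 49 48
f 48 49 50
f 48 50 36
f 49 33 51
f 49 51 50
f 50 51 52
f 50 52 36
f 51 33 53
f 51 53 52
f 52 53 54
f 52 54 36
f 53 33 34
f 53 34 54
f 54 34 35
f 54 35 36
f 55 66 60
f 55 60 56
f 55 56 62
f 55 62 65
f 55 65 66
f 56 60 64
f 60 66 59
f 66 65 57
f 65 62 61
f 62 56 63
f 58 64 59
f 58 59 57
f 58 57 61
f 58 61 63
f 58 63 64
f 59 64 60
f 57 59 66
f 61 57 65
f 63 61 62
f 64 63 56



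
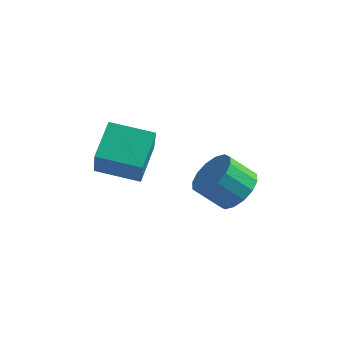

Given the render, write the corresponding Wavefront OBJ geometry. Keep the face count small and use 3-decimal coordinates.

v 1.695 3.294 -0.587
v 2.188 3.811 0.099
v 1.318 3.403 1.032
v 0.825 2.886 0.347
v 1.838 4.136 -0.086
v 0.967 3.728 0.848
v 1.449 4.235 -0.405
v 0.579 3.828 0.529
v 1.127 4.083 -0.772
v 0.256 3.675 0.161
v 0.956 3.719 -1.09
v 0.086 3.311 -0.157
v 0.984 3.241 -1.273
v 0.113 2.833 -0.34
v 1.202 2.777 -1.272
v 0.332 2.369 -0.339
v 1.553 2.452 -1.088
v 0.682 2.044 -0.154
v 1.941 2.352 -0.769
v 1.071 1.945 0.165
v 2.264 2.505 -0.401
v 1.393 2.097 0.532
v 2.434 2.869 -0.083
v 1.564 2.461 0.85
v 2.407 3.347 0.1
v 1.536 2.939 1.033
v -1.94 -0.776 2.075
v -2.089 0.582 2.908
v -0.343 -0.405 1.757
v -0.492 0.952 2.59
v -1.468 -1.592 3.49
v -1.617 -0.235 4.323
v 0.129 -1.222 3.172
v -0.02 0.136 4.005
f 2 1 5
f 2 5 3
f 3 5 6
f 3 6 4
f 5 1 7
f 5 7 6
f 6 7 8
f 6 8 4
f 7 1 9
f 7 9 8
f 8 9 10
f 8 10 4
f 9 1 11
f 9 11 10
f 10 11 12
f 10 12 4
f 11 1 13
f 11 13 12
f 12 13 14
f 12 14 4
f 13 1 15
f 13 15 14
f 14 15 16
f 14 16 4
f 15 1 17
f 15 17 16
f 16 17 18
f 16 18 4
f 17 1 19
f 17 19 18
f 18 19 20
f 18 20 4
f 19 1 21
f 19 21 20
f 20 21 22
f 20 22 4
f 21 1 23
f 21 23 22
f 22 23 24
f 22 24 4
f 23 1 25
f 23 25 24
f 24 25 26
f 24 26 4
f 25 1 2
f 25 2 26
f 26 2 3
f 26 3 4
f 28 30 27
f 31 28 27
f 27 30 29
f 29 31 27
f 28 34 30
f 32 28 31
f 32 34 28
f 30 34 29
f 33 31 29
f 29 34 33
f 33 32 31
f 34 32 33



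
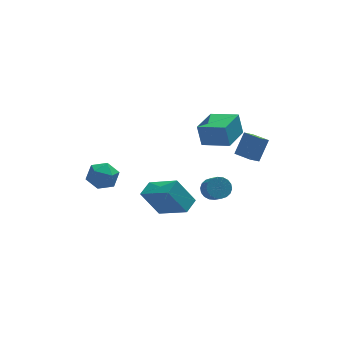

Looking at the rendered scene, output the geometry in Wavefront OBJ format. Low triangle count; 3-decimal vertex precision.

v 2.099 -0.937 -2.665
v 2.677 -1.22 -3.069
v 2.78 -2.166 -2.259
v 2.201 -1.883 -1.855
v 2.832 -1.015 -2.849
v 2.934 -1.961 -2.039
v 2.842 -0.794 -2.592
v 2.944 -1.741 -1.782
v 2.704 -0.602 -2.35
v 2.807 -1.549 -1.54
v 2.447 -0.476 -2.171
v 2.549 -1.423 -1.361
v 2.121 -0.441 -2.089
v 2.223 -1.388 -1.279
v 1.79 -0.505 -2.121
v 1.892 -1.451 -1.311
v 1.52 -0.654 -2.261
v 1.623 -1.6 -1.451
v 1.366 -0.859 -2.481
v 1.468 -1.805 -1.671
v 1.356 -1.079 -2.738
v 1.458 -2.026 -1.928
v 1.493 -1.271 -2.98
v 1.596 -2.218 -2.17
v 1.751 -1.397 -3.159
v 1.853 -2.344 -2.349
v 2.077 -1.432 -3.241
v 2.179 -2.379 -2.431
v 2.408 -1.369 -3.209
v 2.51 -2.315 -2.399
v 3.132 -4.558 2.4
v 3.842 -3.99 3.63
v 2.548 -3.551 2.272
v 3.259 -2.983 3.503
v 3.761 -4.257 1.897
v 4.472 -3.689 3.128
v 3.178 -3.25 1.77
v 3.888 -2.682 3
v 1.523 -0.525 1.019
v 1.328 -0.22 2.393
v 2.764 0.984 0.86
v 2.569 1.289 2.233
v 2.871 -1.589 1.447
v 2.676 -1.284 2.82
v 4.112 -0.08 1.287
v 3.917 0.225 2.661
v -4.485 1.508 -1.066
v -3.539 1.718 -1.473
v -4.421 -0.058 -1.727
v -3.475 0.152 -2.134
v -3.591 0.061 -1.093
v -3.63 1.029 -0.685
v -4.33 0.631 -2.515
v -4.369 1.599 -2.107
v -3.443 1.176 -2.369
v -2.986 0.824 -1.49
v -4.974 0.836 -1.71
v -4.517 0.484 -0.831
v -2.69 -2.946 -0.585
v -1.486 -4.432 0.462
v -1.977 -2.18 -0.318
v -0.773 -3.666 0.729
v -1.707 -3.294 -2.209
v -0.503 -4.78 -1.162
v -0.994 -2.528 -1.942
v 0.21 -4.014 -0.895
f 2 1 5
f 2 5 3
f 3 5 6
f 3 6 4
f 5 1 7
f 5 7 6
f 6 7 8
f 6 8 4
f 7 1 9
f 7 9 8
f 8 9 10
f 8 10 4
f 9 1 11
f 9 11 10
f 10 11 12
f 10 12 4
f 11 1 13
f 11 13 12
f 12 13 14
f 12 14 4
f 13 1 15
f 13 15 14
f 14 15 16
f 14 16 4
f 15 1 17
f 15 17 16
f 16 17 18
f 16 18 4
f 17 1 19
f 17 19 18
f 18 19 20
f 18 20 4
f 19 1 21
f 19 21 20
f 20 21 22
f 20 22 4
f 21 1 23
f 21 23 22
f 22 23 24
f 22 24 4
f 23 1 25
f 23 25 24
f 24 25 26
f 24 26 4
f 25 1 27
f 25 27 26
f 26 27 28
f 26 28 4
f 27 1 29
f 27 29 28
f 28 29 30
f 28 30 4
f 29 1 2
f 29 2 30
f 30 2 3
f 30 3 4
f 32 34 31
f 35 32 31
f 31 34 33
f 33 35 31
f 32 38 34
f 36 32 35
f 36 38 32
f 34 38 33
f 37 35 33
f 33 38 37
f 37 36 35
f 38 36 37
f 40 42 39
f 43 40 39
f 39 42 41
f 41 43 39
f 40 46 42
f 44 40 43
f 44 46 40
f 42 46 41
f 45 43 41
f 41 46 45
f 45 44 43
f 46 44 45
f 47 58 52
f 47 52 48
f 47 48 54
f 47 54 57
f 47 57 58
f 48 52 56
f 52 58 51
f 58 57 49
f 57 54 53
f 54 48 55
f 50 56 51
f 50 51 49
f 50 49 53
f 50 53 55
f 50 55 56
f 51 56 52
f 49 51 58
f 53 49 57
f 55 53 54
f 56 55 48
f 60 62 59
f 63 60 59
f 59 62 61
f 61 63 59
f 60 66 62
f 64 60 63
f 64 66 60
f 62 66 61
f 65 63 61
f 61 66 65
f 65 64 63
f 66 64 65



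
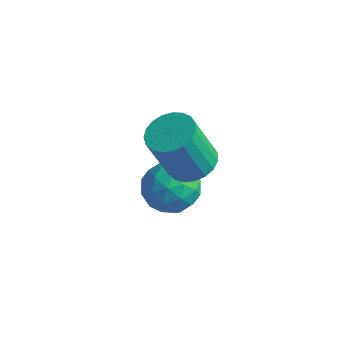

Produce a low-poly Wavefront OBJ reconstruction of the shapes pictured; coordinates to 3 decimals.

v -1.8 2.557 -1.478
v -1.007 2.749 -2.126
v -1.193 1.011 -1.194
v -0.4 1.203 -1.842
v -0.458 1.699 -0.928
v -0.833 2.654 -1.104
v -1.367 1.106 -2.216
v -1.742 2.061 -2.392
v -0.74 1.852 -2.582
v -0.178 2.219 -1.786
v -2.022 1.541 -1.534
v -1.46 1.908 -0.738
v -1.457 2.788 -1.827
v -0.743 0.972 -1.493
v -0.777 1.263 -0.956
v -0.312 1.376 -1.337
v -1.354 2.733 -1.226
v -0.889 2.846 -1.607
v -0.566 2.229 -0.903
v -1.311 0.914 -1.713
v -0.846 1.027 -2.094
v -1.888 2.384 -1.983
v -1.423 2.497 -2.364
v -1.634 1.531 -2.417
v -0.834 2.374 -2.475
v -0.477 1.466 -2.309
v -1.045 1.408 -2.529
v -1.265 1.97 -2.632
v -0.504 2.59 -2.007
v -0.147 1.682 -1.841
v -0.181 1.973 -1.304
v -0.402 2.534 -1.407
v -0.346 2.063 -2.276
v -2.053 2.078 -1.479
v -1.696 1.17 -1.313
v -1.798 1.226 -1.913
v -2.019 1.787 -2.016
v -1.723 2.294 -1.011
v -1.366 1.386 -0.845
v -0.935 1.79 -0.688
v -1.155 2.352 -0.791
v -1.854 1.697 -1.044
v -0.146 1.716 0.505
v 0.404 2.295 0.824
v -0.044 1.723 2.634
v -0.594 1.144 2.315
v 0.1 2.482 0.808
v -0.348 1.911 2.618
v -0.246 2.537 0.739
v -0.695 1.966 2.549
v -0.576 2.45 0.63
v -1.024 1.879 2.44
v -0.831 2.236 0.5
v -1.279 1.665 2.309
v -0.967 1.932 0.37
v -1.416 1.361 2.18
v -0.962 1.59 0.263
v -1.41 1.019 2.073
v -0.815 1.271 0.199
v -1.263 0.7 2.009
v -0.553 1.028 0.187
v -1.001 0.457 1.997
v -0.22 0.904 0.231
v -0.668 0.333 2.04
v 0.125 0.92 0.321
v -0.323 0.349 2.131
v 0.424 1.074 0.444
v -0.024 0.503 2.254
v 0.624 1.339 0.577
v 0.176 0.768 2.387
v 0.691 1.669 0.698
v 0.243 1.098 2.508
v 0.613 2.007 0.785
v 0.165 1.436 2.595
f 1 38 17
f 38 12 41
f 17 41 6
f 38 41 17
f 1 17 13
f 17 6 18
f 13 18 2
f 17 18 13
f 1 13 22
f 13 2 23
f 22 23 8
f 13 23 22
f 1 22 34
f 22 8 37
f 34 37 11
f 22 37 34
f 1 34 38
f 34 11 42
f 38 42 12
f 34 42 38
f 2 18 29
f 18 6 32
f 29 32 10
f 18 32 29
f 6 41 19
f 41 12 40
f 19 40 5
f 41 40 19
f 12 42 39
f 42 11 35
f 39 35 3
f 42 35 39
f 11 37 36
f 37 8 24
f 36 24 7
f 37 24 36
f 8 23 28
f 23 2 25
f 28 25 9
f 23 25 28
f 4 30 16
f 30 10 31
f 16 31 5
f 30 31 16
f 4 16 14
f 16 5 15
f 14 15 3
f 16 15 14
f 4 14 21
f 14 3 20
f 21 20 7
f 14 20 21
f 4 21 26
f 21 7 27
f 26 27 9
f 21 27 26
f 4 26 30
f 26 9 33
f 30 33 10
f 26 33 30
f 5 31 19
f 31 10 32
f 19 32 6
f 31 32 19
f 3 15 39
f 15 5 40
f 39 40 12
f 15 40 39
f 7 20 36
f 20 3 35
f 36 35 11
f 20 35 36
f 9 27 28
f 27 7 24
f 28 24 8
f 27 24 28
f 10 33 29
f 33 9 25
f 29 25 2
f 33 25 29
f 44 43 47
f 44 47 45
f 45 47 48
f 45 48 46
f 47 43 49
f 47 49 48
f 48 49 50
f 48 50 46
f 49 43 51
f 49 51 50
f 50 51 52
f 50 52 46
f 51 43 53
f 51 53 52
f 52 53 54
f 52 54 46
f 53 43 55
f 53 55 54
f 54 55 56
f 54 56 46
f 55 43 57
f 55 57 56
f 56 57 58
f 56 58 46
f 57 43 59
f 57 59 58
f 58 59 60
f 58 60 46
f 59 43 61
f 59 61 60
f 60 61 62
f 60 62 46
f 61 43 63
f 61 63 62
f 62 63 64
f 62 64 46
f 63 43 65
f 63 65 64
f 64 65 66
f 64 66 46
f 65 43 67
f 65 67 66
f 66 67 68
f 66 68 46
f 67 43 69
f 67 69 68
f 68 69 70
f 68 70 46
f 69 43 71
f 69 71 70
f 70 71 72
f 70 72 46
f 71 43 73
f 71 73 72
f 72 73 74
f 72 74 46
f 73 43 44
f 73 44 74
f 74 44 45
f 74 45 46



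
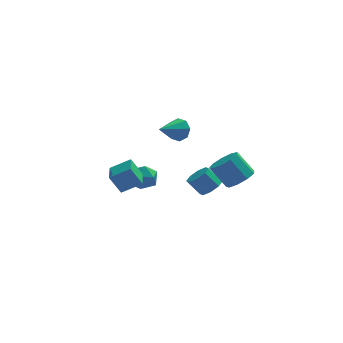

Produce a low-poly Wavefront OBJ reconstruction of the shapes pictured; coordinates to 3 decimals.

v 3.054 -4.009 2.39
v 3.755 -4.313 2.987
v 2.847 -3.856 4.287
v 2.146 -3.551 3.69
v 3.852 -3.676 2.83
v 2.944 -3.219 4.13
v 3.575 -3.194 2.468
v 2.667 -2.737 3.767
v 3.055 -3.094 2.068
v 2.147 -2.636 3.368
v 2.534 -3.421 1.82
v 1.626 -2.964 3.12
v 2.256 -4.024 1.838
v 1.349 -3.566 3.138
v 2.352 -4.619 2.115
v 1.444 -4.162 3.414
v 2.776 -4.929 2.52
v 1.868 -4.472 3.82
v 3.33 -4.808 2.865
v 2.423 -4.351 4.164
v -3.595 -4.14 1.732
v -4.247 -4.018 2.885
v -3.473 -2.628 1.641
v -4.125 -2.506 2.794
v -2.415 -4.194 2.406
v -3.067 -4.072 3.559
v -2.293 -2.682 2.315
v -2.945 -2.56 3.468
v -2.576 2.671 -1.029
v -1.953 2.879 -0.262
v -2.007 1.141 -1.078
v -1.384 1.349 -0.311
v -2.38 1.306 -0.154
v -2.732 2.252 -0.124
v -1.228 1.768 -1.216
v -1.58 2.714 -1.186
v -1.12 2.32 -0.378
v -1.831 2.035 0.278
v -2.129 1.985 -1.618
v -2.84 1.7 -0.962
v 1.564 -2.641 0.991
v 1.932 -3.206 1.42
v 1.184 -2.965 2.379
v 0.816 -2.399 1.949
v 2.193 -2.656 1.485
v 1.445 -2.415 2.444
v 2.085 -2.097 1.26
v 1.337 -1.855 2.219
v 1.672 -1.856 0.877
v 0.924 -1.615 1.836
v 1.196 -2.075 0.561
v 0.448 -1.834 1.52
v 0.935 -2.625 0.496
v 0.187 -2.384 1.455
v 1.043 -3.185 0.721
v 0.295 -2.943 1.68
v 1.456 -3.425 1.104
v 0.708 -3.184 2.063
v 0.327 4.054 2.172
v 0.769 4.03 2.921
v -0.947 2.886 2.888
v 0.316 4.517 2.908
v -0.131 4.733 2.465
v -0.31 4.551 1.85
v -0.116 4.078 1.424
v 0.338 3.59 1.436
v 0.785 3.374 1.879
v 0.964 3.557 2.494
f 2 1 5
f 2 5 3
f 3 5 6
f 3 6 4
f 5 1 7
f 5 7 6
f 6 7 8
f 6 8 4
f 7 1 9
f 7 9 8
f 8 9 10
f 8 10 4
f 9 1 11
f 9 11 10
f 10 11 12
f 10 12 4
f 11 1 13
f 11 13 12
f 12 13 14
f 12 14 4
f 13 1 15
f 13 15 14
f 14 15 16
f 14 16 4
f 15 1 17
f 15 17 16
f 16 17 18
f 16 18 4
f 17 1 19
f 17 19 18
f 18 19 20
f 18 20 4
f 19 1 2
f 19 2 20
f 20 2 3
f 20 3 4
f 22 24 21
f 25 22 21
f 21 24 23
f 23 25 21
f 22 28 24
f 26 22 25
f 26 28 22
f 24 28 23
f 27 25 23
f 23 28 27
f 27 26 25
f 28 26 27
f 29 40 34
f 29 34 30
f 29 30 36
f 29 36 39
f 29 39 40
f 30 34 38
f 34 40 33
f 40 39 31
f 39 36 35
f 36 30 37
f 32 38 33
f 32 33 31
f 32 31 35
f 32 35 37
f 32 37 38
f 33 38 34
f 31 33 40
f 35 31 39
f 37 35 36
f 38 37 30
f 42 41 45
f 42 45 43
f 43 45 46
f 43 46 44
f 45 41 47
f 45 47 46
f 46 47 48
f 46 48 44
f 47 41 49
f 47 49 48
f 48 49 50
f 48 50 44
f 49 41 51
f 49 51 50
f 50 51 52
f 50 52 44
f 51 41 53
f 51 53 52
f 52 53 54
f 52 54 44
f 53 41 55
f 53 55 54
f 54 55 56
f 54 56 44
f 55 41 57
f 55 57 56
f 56 57 58
f 56 58 44
f 57 41 42
f 57 42 58
f 58 42 43
f 58 43 44
f 60 59 62
f 60 62 61
f 62 59 63
f 62 63 61
f 63 59 64
f 63 64 61
f 64 59 65
f 64 65 61
f 65 59 66
f 65 66 61
f 66 59 67
f 66 67 61
f 67 59 68
f 67 68 61
f 68 59 60
f 68 60 61

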